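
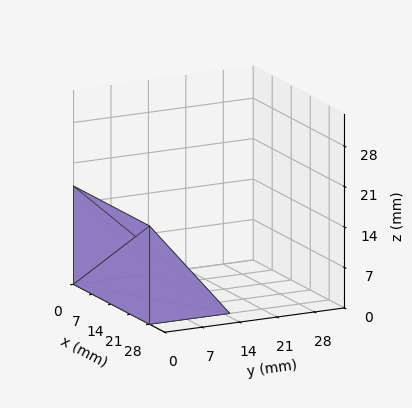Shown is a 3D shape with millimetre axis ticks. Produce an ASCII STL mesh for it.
Reading the render: the shape is a wedge (ramp): 28 × 15 mm base, rising to 17 mm along the y=0 edge and sloping linearly to z=0 at y=15 (dimensions read to the nearest mm from the axis ticks). For the STL, each face is triangulated and given an outward normal.

solid part
  facet normal 0.0000 0.0000 -1.0000
    outer loop
      vertex 28.0 15.0 0.0
      vertex 28.0 0.0 0.0
      vertex 0.0 0.0 0.0
    endloop
  endfacet
  facet normal 0.0000 0.0000 -1.0000
    outer loop
      vertex 0.0 15.0 0.0
      vertex 28.0 15.0 0.0
      vertex 0.0 0.0 0.0
    endloop
  endfacet
  facet normal 0.0000 -1.0000 0.0000
    outer loop
      vertex 0.0 0.0 0.0
      vertex 28.0 0.0 0.0
      vertex 28.0 0.0 17.0
    endloop
  endfacet
  facet normal 0.0000 -1.0000 0.0000
    outer loop
      vertex 0.0 0.0 0.0
      vertex 28.0 0.0 17.0
      vertex 0.0 0.0 17.0
    endloop
  endfacet
  facet normal 0.0000 0.7498 0.6616
    outer loop
      vertex 0.0 0.0 17.0
      vertex 28.0 0.0 17.0
      vertex 28.0 15.0 0.0
    endloop
  endfacet
  facet normal 0.0000 0.7498 0.6616
    outer loop
      vertex 0.0 0.0 17.0
      vertex 28.0 15.0 0.0
      vertex 0.0 15.0 0.0
    endloop
  endfacet
  facet normal -1.0000 0.0000 0.0000
    outer loop
      vertex 0.0 0.0 17.0
      vertex 0.0 15.0 0.0
      vertex 0.0 0.0 0.0
    endloop
  endfacet
  facet normal 1.0000 0.0000 0.0000
    outer loop
      vertex 28.0 0.0 0.0
      vertex 28.0 15.0 0.0
      vertex 28.0 0.0 17.0
    endloop
  endfacet
endsolid part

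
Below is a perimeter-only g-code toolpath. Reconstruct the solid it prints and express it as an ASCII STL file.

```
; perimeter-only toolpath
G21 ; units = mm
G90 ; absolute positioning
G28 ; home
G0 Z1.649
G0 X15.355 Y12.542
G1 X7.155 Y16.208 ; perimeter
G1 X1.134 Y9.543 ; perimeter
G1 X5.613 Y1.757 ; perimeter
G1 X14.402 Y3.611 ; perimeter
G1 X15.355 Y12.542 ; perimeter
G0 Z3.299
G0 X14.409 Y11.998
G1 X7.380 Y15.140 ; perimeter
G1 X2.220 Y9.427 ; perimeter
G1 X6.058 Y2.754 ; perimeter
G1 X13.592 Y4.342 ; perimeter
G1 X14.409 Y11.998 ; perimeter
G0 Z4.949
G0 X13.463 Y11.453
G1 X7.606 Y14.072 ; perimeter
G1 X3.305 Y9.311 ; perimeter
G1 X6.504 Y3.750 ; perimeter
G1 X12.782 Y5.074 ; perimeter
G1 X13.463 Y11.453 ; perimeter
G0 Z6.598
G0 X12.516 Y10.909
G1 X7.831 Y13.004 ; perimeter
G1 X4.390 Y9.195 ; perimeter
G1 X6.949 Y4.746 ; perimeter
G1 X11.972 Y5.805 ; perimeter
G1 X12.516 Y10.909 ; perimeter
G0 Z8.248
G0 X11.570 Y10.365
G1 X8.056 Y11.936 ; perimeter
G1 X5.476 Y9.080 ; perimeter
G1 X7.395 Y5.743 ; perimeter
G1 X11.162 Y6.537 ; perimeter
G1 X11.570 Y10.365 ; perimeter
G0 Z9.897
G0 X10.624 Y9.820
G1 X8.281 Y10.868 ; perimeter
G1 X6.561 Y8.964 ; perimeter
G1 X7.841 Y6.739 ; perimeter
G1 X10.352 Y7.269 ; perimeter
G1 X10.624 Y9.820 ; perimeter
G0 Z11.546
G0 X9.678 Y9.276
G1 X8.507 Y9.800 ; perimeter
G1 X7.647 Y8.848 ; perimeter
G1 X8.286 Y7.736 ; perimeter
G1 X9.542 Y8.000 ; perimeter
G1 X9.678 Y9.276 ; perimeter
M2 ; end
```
solid part
  facet normal 0.0000 0.0000 -1.0000
    outer loop
      vertex 0.049 9.659 0.000
      vertex 6.930 17.276 0.000
      vertex 16.301 13.086 0.000
    endloop
  endfacet
  facet normal 0.0000 0.0000 -1.0000
    outer loop
      vertex 5.167 0.761 0.000
      vertex 0.049 9.659 0.000
      vertex 16.301 13.086 0.000
    endloop
  endfacet
  facet normal 0.0000 0.0000 -1.0000
    outer loop
      vertex 15.212 2.879 0.000
      vertex 5.167 0.761 0.000
      vertex 16.301 13.086 0.000
    endloop
  endfacet
  facet normal 0.3599 0.8048 0.4720
    outer loop
      vertex 16.301 13.086 0.000
      vertex 6.930 17.276 0.000
      vertex 8.732 8.732 13.196
    endloop
  endfacet
  facet normal -0.6542 0.5910 0.4720
    outer loop
      vertex 6.930 17.276 0.000
      vertex 0.049 9.659 0.000
      vertex 8.732 8.732 13.196
    endloop
  endfacet
  facet normal -0.7642 -0.4396 0.4720
    outer loop
      vertex 0.049 9.659 0.000
      vertex 5.167 0.761 0.000
      vertex 8.732 8.732 13.196
    endloop
  endfacet
  facet normal 0.1819 -0.8627 0.4719
    outer loop
      vertex 5.167 0.761 0.000
      vertex 15.212 2.879 0.000
      vertex 8.732 8.732 13.196
    endloop
  endfacet
  facet normal 0.8766 -0.0935 0.4720
    outer loop
      vertex 15.212 2.879 0.000
      vertex 16.301 13.086 0.000
      vertex 8.732 8.732 13.196
    endloop
  endfacet
endsolid part

The G0 Z moves step by Δz≈1.649 mm. The G1 loops shrink linearly with z, so the solid tapers from its base footprint up to z≈13.2. Closing with a flat bottom cap and the tapered top and triangulating gives 8 facets — a regular 5-sided pyramid, base circumscribed radius ≈ 8.73 mm, apex at z ≈ 13.2 mm.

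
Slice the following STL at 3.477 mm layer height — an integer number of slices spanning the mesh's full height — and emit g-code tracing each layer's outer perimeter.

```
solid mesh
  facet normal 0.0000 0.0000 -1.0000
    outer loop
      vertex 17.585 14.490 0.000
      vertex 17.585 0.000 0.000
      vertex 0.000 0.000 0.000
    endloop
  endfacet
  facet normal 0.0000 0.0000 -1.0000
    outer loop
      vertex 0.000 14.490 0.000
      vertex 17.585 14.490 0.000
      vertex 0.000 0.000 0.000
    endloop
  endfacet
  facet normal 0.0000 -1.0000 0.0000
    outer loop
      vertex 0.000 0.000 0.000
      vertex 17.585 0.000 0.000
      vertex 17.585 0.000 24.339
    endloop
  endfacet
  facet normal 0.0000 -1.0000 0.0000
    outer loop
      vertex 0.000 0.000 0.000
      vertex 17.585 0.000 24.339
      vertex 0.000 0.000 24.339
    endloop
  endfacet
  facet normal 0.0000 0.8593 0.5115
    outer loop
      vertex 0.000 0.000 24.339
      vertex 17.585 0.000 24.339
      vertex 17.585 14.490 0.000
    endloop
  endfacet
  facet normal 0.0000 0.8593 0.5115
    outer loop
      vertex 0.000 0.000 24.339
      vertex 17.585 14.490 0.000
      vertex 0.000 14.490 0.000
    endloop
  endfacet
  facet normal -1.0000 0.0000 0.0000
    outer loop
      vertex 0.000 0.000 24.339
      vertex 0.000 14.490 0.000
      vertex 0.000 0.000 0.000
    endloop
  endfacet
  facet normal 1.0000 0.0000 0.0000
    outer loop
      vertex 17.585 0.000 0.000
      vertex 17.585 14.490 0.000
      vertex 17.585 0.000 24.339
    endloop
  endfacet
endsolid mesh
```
; perimeter-only toolpath
G21 ; units = mm
G90 ; absolute positioning
G28 ; home
; layer 1
G0 Z3.477
G0 X0.000 Y0.000
G1 X17.585 Y0.000
G1 X17.585 Y12.420
G1 X0.000 Y12.420
G1 X0.000 Y0.000
; layer 2
G0 Z6.954
G0 X0.000 Y0.000
G1 X17.585 Y0.000
G1 X17.585 Y10.350
G1 X0.000 Y10.350
G1 X0.000 Y0.000
; layer 3
G0 Z10.431
G0 X0.000 Y0.000
G1 X17.585 Y0.000
G1 X17.585 Y8.280
G1 X0.000 Y8.280
G1 X0.000 Y0.000
; layer 4
G0 Z13.908
G0 X0.000 Y0.000
G1 X17.585 Y0.000
G1 X17.585 Y6.210
G1 X0.000 Y6.210
G1 X0.000 Y0.000
; layer 5
G0 Z17.385
G0 X0.000 Y0.000
G1 X17.585 Y0.000
G1 X17.585 Y4.140
G1 X0.000 Y4.140
G1 X0.000 Y0.000
; layer 6
G0 Z20.862
G0 X0.000 Y0.000
G1 X17.585 Y0.000
G1 X17.585 Y2.070
G1 X0.000 Y2.070
G1 X0.000 Y0.000
M2 ; end

The solid is a wedge (ramp): 17.6 × 14.5 mm base, rising to 24.3 mm along the y=0 edge and sloping linearly to z=0 at y=14.5. Slicing at Δz = 3.477 mm — 7 equal slices spanning the solid's height, so layer i sits at z = i·h/7 — gives 6 non-empty perimeters. Each is a 4-segment closed polygon; G0 lifts to the layer z and rapids to the start vertex, then G1 traces the edges. The cross-section shrinks linearly with z (the slice at the apex is degenerate and omitted).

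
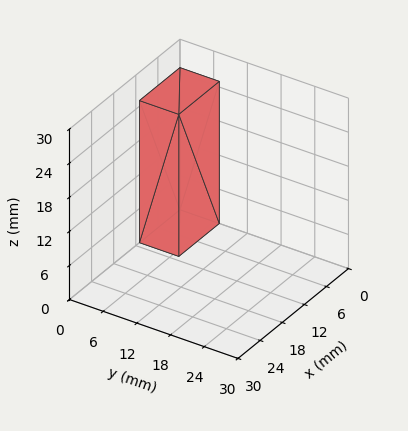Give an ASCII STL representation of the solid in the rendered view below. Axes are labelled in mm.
Reading the render: the shape is a rectangular box, roughly 11 × 7 mm footprint and 25 mm tall (dimensions read to the nearest mm from the axis ticks). For the STL, each face is triangulated and given an outward normal.

solid part
  facet normal 0.0000 0.0000 -1.0000
    outer loop
      vertex 11.000 7.000 0.000
      vertex 11.000 0.000 0.000
      vertex 0.000 0.000 0.000
    endloop
  endfacet
  facet normal 0.0000 0.0000 -1.0000
    outer loop
      vertex 0.000 7.000 0.000
      vertex 11.000 7.000 0.000
      vertex 0.000 0.000 0.000
    endloop
  endfacet
  facet normal 0.0000 0.0000 1.0000
    outer loop
      vertex 0.000 0.000 25.000
      vertex 11.000 0.000 25.000
      vertex 11.000 7.000 25.000
    endloop
  endfacet
  facet normal 0.0000 0.0000 1.0000
    outer loop
      vertex 0.000 0.000 25.000
      vertex 11.000 7.000 25.000
      vertex 0.000 7.000 25.000
    endloop
  endfacet
  facet normal 0.0000 -1.0000 0.0000
    outer loop
      vertex 0.000 0.000 0.000
      vertex 11.000 0.000 0.000
      vertex 11.000 0.000 25.000
    endloop
  endfacet
  facet normal 0.0000 -1.0000 0.0000
    outer loop
      vertex 0.000 0.000 0.000
      vertex 11.000 0.000 25.000
      vertex 0.000 0.000 25.000
    endloop
  endfacet
  facet normal 0.0000 1.0000 0.0000
    outer loop
      vertex 11.000 7.000 25.000
      vertex 11.000 7.000 0.000
      vertex 0.000 7.000 0.000
    endloop
  endfacet
  facet normal 0.0000 1.0000 0.0000
    outer loop
      vertex 0.000 7.000 25.000
      vertex 11.000 7.000 25.000
      vertex 0.000 7.000 0.000
    endloop
  endfacet
  facet normal -1.0000 0.0000 0.0000
    outer loop
      vertex 0.000 7.000 25.000
      vertex 0.000 7.000 0.000
      vertex 0.000 0.000 0.000
    endloop
  endfacet
  facet normal -1.0000 0.0000 0.0000
    outer loop
      vertex 0.000 0.000 25.000
      vertex 0.000 7.000 25.000
      vertex 0.000 0.000 0.000
    endloop
  endfacet
  facet normal 1.0000 0.0000 0.0000
    outer loop
      vertex 11.000 0.000 0.000
      vertex 11.000 7.000 0.000
      vertex 11.000 7.000 25.000
    endloop
  endfacet
  facet normal 1.0000 0.0000 0.0000
    outer loop
      vertex 11.000 0.000 0.000
      vertex 11.000 7.000 25.000
      vertex 11.000 0.000 25.000
    endloop
  endfacet
endsolid part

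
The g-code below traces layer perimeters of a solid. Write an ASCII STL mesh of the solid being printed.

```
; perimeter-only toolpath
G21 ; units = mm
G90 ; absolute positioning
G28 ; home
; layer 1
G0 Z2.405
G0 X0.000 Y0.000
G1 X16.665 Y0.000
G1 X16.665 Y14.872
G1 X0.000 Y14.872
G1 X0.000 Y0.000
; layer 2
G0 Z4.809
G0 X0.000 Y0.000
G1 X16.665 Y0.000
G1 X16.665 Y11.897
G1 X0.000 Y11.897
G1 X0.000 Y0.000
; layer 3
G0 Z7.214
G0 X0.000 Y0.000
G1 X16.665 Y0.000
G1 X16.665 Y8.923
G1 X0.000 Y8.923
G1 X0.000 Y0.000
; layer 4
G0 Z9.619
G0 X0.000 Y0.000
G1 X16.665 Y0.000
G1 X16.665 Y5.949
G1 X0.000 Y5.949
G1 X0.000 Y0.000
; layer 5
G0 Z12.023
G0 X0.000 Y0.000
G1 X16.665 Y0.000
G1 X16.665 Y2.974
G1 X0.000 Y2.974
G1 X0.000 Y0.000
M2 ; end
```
solid part
  facet normal 0.0000 0.0000 -1.0000
    outer loop
      vertex 16.665 17.846 0.000
      vertex 16.665 0.000 0.000
      vertex 0.000 0.000 0.000
    endloop
  endfacet
  facet normal 0.0000 0.0000 -1.0000
    outer loop
      vertex 0.000 17.846 0.000
      vertex 16.665 17.846 0.000
      vertex 0.000 0.000 0.000
    endloop
  endfacet
  facet normal 0.0000 -1.0000 0.0000
    outer loop
      vertex 0.000 0.000 0.000
      vertex 16.665 0.000 0.000
      vertex 16.665 0.000 14.428
    endloop
  endfacet
  facet normal 0.0000 -1.0000 0.0000
    outer loop
      vertex 0.000 0.000 0.000
      vertex 16.665 0.000 14.428
      vertex 0.000 0.000 14.428
    endloop
  endfacet
  facet normal 0.0000 0.6287 0.7776
    outer loop
      vertex 0.000 0.000 14.428
      vertex 16.665 0.000 14.428
      vertex 16.665 17.846 0.000
    endloop
  endfacet
  facet normal 0.0000 0.6287 0.7776
    outer loop
      vertex 0.000 0.000 14.428
      vertex 16.665 17.846 0.000
      vertex 0.000 17.846 0.000
    endloop
  endfacet
  facet normal -1.0000 0.0000 0.0000
    outer loop
      vertex 0.000 0.000 14.428
      vertex 0.000 17.846 0.000
      vertex 0.000 0.000 0.000
    endloop
  endfacet
  facet normal 1.0000 0.0000 0.0000
    outer loop
      vertex 16.665 0.000 0.000
      vertex 16.665 17.846 0.000
      vertex 16.665 0.000 14.428
    endloop
  endfacet
endsolid part

The G0 Z moves step by Δz≈2.405 mm. The G1 loops shrink linearly with z, so the solid tapers from its base footprint up to z≈14.4. Closing with a flat bottom cap and the tapered top and triangulating gives 8 facets — a wedge (ramp): 16.7 × 17.8 mm base, rising to 14.4 mm along the y=0 edge and sloping linearly to z=0 at y=17.8.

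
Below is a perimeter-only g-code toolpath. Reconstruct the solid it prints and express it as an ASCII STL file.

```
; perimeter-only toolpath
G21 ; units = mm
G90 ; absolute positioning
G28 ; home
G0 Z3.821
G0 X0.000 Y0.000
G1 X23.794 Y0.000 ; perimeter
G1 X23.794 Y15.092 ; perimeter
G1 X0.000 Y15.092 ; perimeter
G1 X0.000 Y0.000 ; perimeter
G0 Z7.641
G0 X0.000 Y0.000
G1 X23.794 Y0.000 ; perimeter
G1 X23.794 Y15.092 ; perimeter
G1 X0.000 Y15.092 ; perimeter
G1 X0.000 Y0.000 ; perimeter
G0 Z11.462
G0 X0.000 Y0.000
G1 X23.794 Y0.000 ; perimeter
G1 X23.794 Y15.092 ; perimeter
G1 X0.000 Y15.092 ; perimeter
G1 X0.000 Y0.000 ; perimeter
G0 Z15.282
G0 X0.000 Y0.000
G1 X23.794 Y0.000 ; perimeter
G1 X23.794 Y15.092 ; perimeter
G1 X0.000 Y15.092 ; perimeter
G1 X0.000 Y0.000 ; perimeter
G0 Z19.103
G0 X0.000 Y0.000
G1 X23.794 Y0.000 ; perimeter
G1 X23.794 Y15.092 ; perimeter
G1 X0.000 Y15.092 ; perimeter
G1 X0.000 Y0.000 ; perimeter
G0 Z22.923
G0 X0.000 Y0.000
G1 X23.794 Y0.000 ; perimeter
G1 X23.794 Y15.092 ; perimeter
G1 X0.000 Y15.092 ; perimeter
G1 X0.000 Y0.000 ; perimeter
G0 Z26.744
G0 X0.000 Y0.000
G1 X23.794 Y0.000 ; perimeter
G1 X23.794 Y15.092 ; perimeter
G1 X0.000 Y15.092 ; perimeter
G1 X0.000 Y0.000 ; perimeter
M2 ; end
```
solid part
  facet normal 0.0000 0.0000 -1.0000
    outer loop
      vertex 23.794 15.092 0.000
      vertex 23.794 0.000 0.000
      vertex 0.000 0.000 0.000
    endloop
  endfacet
  facet normal 0.0000 0.0000 -1.0000
    outer loop
      vertex 0.000 15.092 0.000
      vertex 23.794 15.092 0.000
      vertex 0.000 0.000 0.000
    endloop
  endfacet
  facet normal 0.0000 0.0000 1.0000
    outer loop
      vertex 0.000 0.000 26.744
      vertex 23.794 0.000 26.744
      vertex 23.794 15.092 26.744
    endloop
  endfacet
  facet normal 0.0000 0.0000 1.0000
    outer loop
      vertex 0.000 0.000 26.744
      vertex 23.794 15.092 26.744
      vertex 0.000 15.092 26.744
    endloop
  endfacet
  facet normal 0.0000 -1.0000 0.0000
    outer loop
      vertex 0.000 0.000 0.000
      vertex 23.794 0.000 0.000
      vertex 23.794 0.000 26.744
    endloop
  endfacet
  facet normal 0.0000 -1.0000 0.0000
    outer loop
      vertex 0.000 0.000 0.000
      vertex 23.794 0.000 26.744
      vertex 0.000 0.000 26.744
    endloop
  endfacet
  facet normal 0.0000 1.0000 0.0000
    outer loop
      vertex 23.794 15.092 26.744
      vertex 23.794 15.092 0.000
      vertex 0.000 15.092 0.000
    endloop
  endfacet
  facet normal 0.0000 1.0000 0.0000
    outer loop
      vertex 0.000 15.092 26.744
      vertex 23.794 15.092 26.744
      vertex 0.000 15.092 0.000
    endloop
  endfacet
  facet normal -1.0000 0.0000 0.0000
    outer loop
      vertex 0.000 15.092 26.744
      vertex 0.000 15.092 0.000
      vertex 0.000 0.000 0.000
    endloop
  endfacet
  facet normal -1.0000 0.0000 0.0000
    outer loop
      vertex 0.000 0.000 26.744
      vertex 0.000 15.092 26.744
      vertex 0.000 0.000 0.000
    endloop
  endfacet
  facet normal 1.0000 0.0000 0.0000
    outer loop
      vertex 23.794 0.000 0.000
      vertex 23.794 15.092 0.000
      vertex 23.794 15.092 26.744
    endloop
  endfacet
  facet normal 1.0000 0.0000 0.0000
    outer loop
      vertex 23.794 0.000 0.000
      vertex 23.794 15.092 26.744
      vertex 23.794 0.000 26.744
    endloop
  endfacet
endsolid part

The G0 Z moves step by Δz≈3.821 mm. Every layer's G1 loop is the same polygon, so the solid is a straight extrusion of it from z=0 to z≈26.7. Closing with flat bottom and top caps and triangulating gives 12 facets — a rectangular box, roughly 23.8 × 15.1 mm footprint and 26.7 mm tall.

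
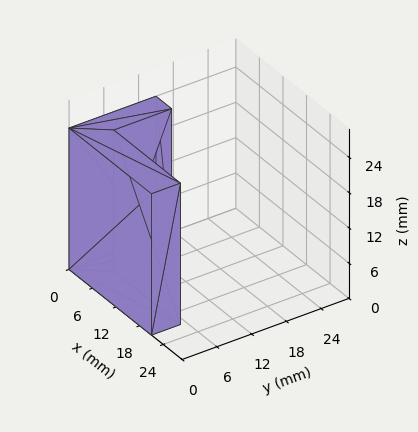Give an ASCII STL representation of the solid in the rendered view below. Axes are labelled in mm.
Reading the render: the shape is an L-shaped prism: outer 21 × 15 mm, arm thicknesses ≈ 5 mm (horizontal) and 4 mm (vertical), extruded 24 mm in z (dimensions read to the nearest mm from the axis ticks). For the STL, each face is triangulated and given an outward normal.

solid part
  facet normal 0.0000 0.0000 -1.0000
    outer loop
      vertex 21.00 5.00 0.00
      vertex 21.00 0.00 0.00
      vertex 0.00 0.00 0.00
    endloop
  endfacet
  facet normal 0.0000 0.0000 -1.0000
    outer loop
      vertex 4.00 5.00 0.00
      vertex 21.00 5.00 0.00
      vertex 0.00 0.00 0.00
    endloop
  endfacet
  facet normal 0.0000 0.0000 -1.0000
    outer loop
      vertex 4.00 15.00 0.00
      vertex 4.00 5.00 0.00
      vertex 0.00 0.00 0.00
    endloop
  endfacet
  facet normal 0.0000 0.0000 -1.0000
    outer loop
      vertex 0.00 15.00 0.00
      vertex 4.00 15.00 0.00
      vertex 0.00 0.00 0.00
    endloop
  endfacet
  facet normal 0.0000 0.0000 1.0000
    outer loop
      vertex 0.00 0.00 24.00
      vertex 21.00 0.00 24.00
      vertex 21.00 5.00 24.00
    endloop
  endfacet
  facet normal 0.0000 0.0000 1.0000
    outer loop
      vertex 0.00 0.00 24.00
      vertex 21.00 5.00 24.00
      vertex 4.00 5.00 24.00
    endloop
  endfacet
  facet normal 0.0000 0.0000 1.0000
    outer loop
      vertex 0.00 0.00 24.00
      vertex 4.00 5.00 24.00
      vertex 4.00 15.00 24.00
    endloop
  endfacet
  facet normal 0.0000 0.0000 1.0000
    outer loop
      vertex 0.00 0.00 24.00
      vertex 4.00 15.00 24.00
      vertex 0.00 15.00 24.00
    endloop
  endfacet
  facet normal 0.0000 -1.0000 0.0000
    outer loop
      vertex 0.00 0.00 0.00
      vertex 21.00 0.00 0.00
      vertex 21.00 0.00 24.00
    endloop
  endfacet
  facet normal 0.0000 -1.0000 0.0000
    outer loop
      vertex 0.00 0.00 0.00
      vertex 21.00 0.00 24.00
      vertex 0.00 0.00 24.00
    endloop
  endfacet
  facet normal 1.0000 0.0000 0.0000
    outer loop
      vertex 21.00 0.00 0.00
      vertex 21.00 5.00 0.00
      vertex 21.00 5.00 24.00
    endloop
  endfacet
  facet normal 1.0000 0.0000 0.0000
    outer loop
      vertex 21.00 0.00 0.00
      vertex 21.00 5.00 24.00
      vertex 21.00 0.00 24.00
    endloop
  endfacet
  facet normal 0.0000 1.0000 0.0000
    outer loop
      vertex 21.00 5.00 0.00
      vertex 4.00 5.00 0.00
      vertex 4.00 5.00 24.00
    endloop
  endfacet
  facet normal 0.0000 1.0000 0.0000
    outer loop
      vertex 21.00 5.00 0.00
      vertex 4.00 5.00 24.00
      vertex 21.00 5.00 24.00
    endloop
  endfacet
  facet normal 1.0000 0.0000 0.0000
    outer loop
      vertex 4.00 5.00 0.00
      vertex 4.00 15.00 0.00
      vertex 4.00 15.00 24.00
    endloop
  endfacet
  facet normal 1.0000 0.0000 0.0000
    outer loop
      vertex 4.00 5.00 0.00
      vertex 4.00 15.00 24.00
      vertex 4.00 5.00 24.00
    endloop
  endfacet
  facet normal 0.0000 1.0000 0.0000
    outer loop
      vertex 4.00 15.00 0.00
      vertex 0.00 15.00 0.00
      vertex 0.00 15.00 24.00
    endloop
  endfacet
  facet normal 0.0000 1.0000 0.0000
    outer loop
      vertex 4.00 15.00 0.00
      vertex 0.00 15.00 24.00
      vertex 4.00 15.00 24.00
    endloop
  endfacet
  facet normal -1.0000 0.0000 0.0000
    outer loop
      vertex 0.00 15.00 0.00
      vertex 0.00 0.00 0.00
      vertex 0.00 0.00 24.00
    endloop
  endfacet
  facet normal -1.0000 0.0000 0.0000
    outer loop
      vertex 0.00 15.00 0.00
      vertex 0.00 0.00 24.00
      vertex 0.00 15.00 24.00
    endloop
  endfacet
endsolid part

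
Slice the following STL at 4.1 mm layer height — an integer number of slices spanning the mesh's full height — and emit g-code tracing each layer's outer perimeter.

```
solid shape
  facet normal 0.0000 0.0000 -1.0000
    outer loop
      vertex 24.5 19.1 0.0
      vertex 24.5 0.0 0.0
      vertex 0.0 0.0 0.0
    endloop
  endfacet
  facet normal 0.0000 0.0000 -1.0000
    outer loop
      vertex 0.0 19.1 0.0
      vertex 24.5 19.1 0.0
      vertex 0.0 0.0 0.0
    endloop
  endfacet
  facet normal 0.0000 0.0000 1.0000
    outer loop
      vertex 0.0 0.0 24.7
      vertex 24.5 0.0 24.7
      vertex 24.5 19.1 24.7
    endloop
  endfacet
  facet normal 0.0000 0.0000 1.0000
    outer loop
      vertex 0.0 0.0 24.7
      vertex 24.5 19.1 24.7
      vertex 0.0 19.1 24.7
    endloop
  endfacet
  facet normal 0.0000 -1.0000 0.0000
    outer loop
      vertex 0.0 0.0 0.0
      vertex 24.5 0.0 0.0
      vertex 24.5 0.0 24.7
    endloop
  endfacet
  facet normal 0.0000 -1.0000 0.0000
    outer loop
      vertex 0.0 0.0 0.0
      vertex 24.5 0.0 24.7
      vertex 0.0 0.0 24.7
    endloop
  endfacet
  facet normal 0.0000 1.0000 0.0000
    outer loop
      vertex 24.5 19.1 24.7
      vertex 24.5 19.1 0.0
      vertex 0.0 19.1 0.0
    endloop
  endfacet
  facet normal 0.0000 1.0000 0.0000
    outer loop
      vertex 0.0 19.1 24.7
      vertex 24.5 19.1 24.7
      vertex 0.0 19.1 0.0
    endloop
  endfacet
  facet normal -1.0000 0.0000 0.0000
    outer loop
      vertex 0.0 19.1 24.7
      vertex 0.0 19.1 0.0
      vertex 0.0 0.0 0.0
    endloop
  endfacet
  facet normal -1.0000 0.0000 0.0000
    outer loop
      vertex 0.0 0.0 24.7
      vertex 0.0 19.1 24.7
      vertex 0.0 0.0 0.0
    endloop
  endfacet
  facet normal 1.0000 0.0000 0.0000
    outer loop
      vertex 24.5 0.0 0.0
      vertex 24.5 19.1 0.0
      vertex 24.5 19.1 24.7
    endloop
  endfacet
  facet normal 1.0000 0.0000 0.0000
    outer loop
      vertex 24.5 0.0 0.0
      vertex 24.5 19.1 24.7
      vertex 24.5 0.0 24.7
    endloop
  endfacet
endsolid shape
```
; perimeter-only toolpath
G21 ; units = mm
G90 ; absolute positioning
G28 ; home
; layer 1
G0 Z4.1
G0 X0.0 Y0.0
G1 X24.5 Y0.0
G1 X24.5 Y19.1
G1 X0.0 Y19.1
G1 X0.0 Y0.0
; layer 2
G0 Z8.2
G0 X0.0 Y0.0
G1 X24.5 Y0.0
G1 X24.5 Y19.1
G1 X0.0 Y19.1
G1 X0.0 Y0.0
; layer 3
G0 Z12.3
G0 X0.0 Y0.0
G1 X24.5 Y0.0
G1 X24.5 Y19.1
G1 X0.0 Y19.1
G1 X0.0 Y0.0
; layer 4
G0 Z16.5
G0 X0.0 Y0.0
G1 X24.5 Y0.0
G1 X24.5 Y19.1
G1 X0.0 Y19.1
G1 X0.0 Y0.0
; layer 5
G0 Z20.6
G0 X0.0 Y0.0
G1 X24.5 Y0.0
G1 X24.5 Y19.1
G1 X0.0 Y19.1
G1 X0.0 Y0.0
; layer 6
G0 Z24.7
G0 X0.0 Y0.0
G1 X24.5 Y0.0
G1 X24.5 Y19.1
G1 X0.0 Y19.1
G1 X0.0 Y0.0
M2 ; end

The solid is a rectangular box, roughly 24.5 × 19.1 mm footprint and 24.7 mm tall. Slicing at Δz = 4.1 mm — 6 equal slices spanning the solid's height, so layer i sits at z = i·h/6 — gives 6 non-empty perimeters. Each is a 4-segment closed polygon; G0 lifts to the layer z and rapids to the start vertex, then G1 traces the edges.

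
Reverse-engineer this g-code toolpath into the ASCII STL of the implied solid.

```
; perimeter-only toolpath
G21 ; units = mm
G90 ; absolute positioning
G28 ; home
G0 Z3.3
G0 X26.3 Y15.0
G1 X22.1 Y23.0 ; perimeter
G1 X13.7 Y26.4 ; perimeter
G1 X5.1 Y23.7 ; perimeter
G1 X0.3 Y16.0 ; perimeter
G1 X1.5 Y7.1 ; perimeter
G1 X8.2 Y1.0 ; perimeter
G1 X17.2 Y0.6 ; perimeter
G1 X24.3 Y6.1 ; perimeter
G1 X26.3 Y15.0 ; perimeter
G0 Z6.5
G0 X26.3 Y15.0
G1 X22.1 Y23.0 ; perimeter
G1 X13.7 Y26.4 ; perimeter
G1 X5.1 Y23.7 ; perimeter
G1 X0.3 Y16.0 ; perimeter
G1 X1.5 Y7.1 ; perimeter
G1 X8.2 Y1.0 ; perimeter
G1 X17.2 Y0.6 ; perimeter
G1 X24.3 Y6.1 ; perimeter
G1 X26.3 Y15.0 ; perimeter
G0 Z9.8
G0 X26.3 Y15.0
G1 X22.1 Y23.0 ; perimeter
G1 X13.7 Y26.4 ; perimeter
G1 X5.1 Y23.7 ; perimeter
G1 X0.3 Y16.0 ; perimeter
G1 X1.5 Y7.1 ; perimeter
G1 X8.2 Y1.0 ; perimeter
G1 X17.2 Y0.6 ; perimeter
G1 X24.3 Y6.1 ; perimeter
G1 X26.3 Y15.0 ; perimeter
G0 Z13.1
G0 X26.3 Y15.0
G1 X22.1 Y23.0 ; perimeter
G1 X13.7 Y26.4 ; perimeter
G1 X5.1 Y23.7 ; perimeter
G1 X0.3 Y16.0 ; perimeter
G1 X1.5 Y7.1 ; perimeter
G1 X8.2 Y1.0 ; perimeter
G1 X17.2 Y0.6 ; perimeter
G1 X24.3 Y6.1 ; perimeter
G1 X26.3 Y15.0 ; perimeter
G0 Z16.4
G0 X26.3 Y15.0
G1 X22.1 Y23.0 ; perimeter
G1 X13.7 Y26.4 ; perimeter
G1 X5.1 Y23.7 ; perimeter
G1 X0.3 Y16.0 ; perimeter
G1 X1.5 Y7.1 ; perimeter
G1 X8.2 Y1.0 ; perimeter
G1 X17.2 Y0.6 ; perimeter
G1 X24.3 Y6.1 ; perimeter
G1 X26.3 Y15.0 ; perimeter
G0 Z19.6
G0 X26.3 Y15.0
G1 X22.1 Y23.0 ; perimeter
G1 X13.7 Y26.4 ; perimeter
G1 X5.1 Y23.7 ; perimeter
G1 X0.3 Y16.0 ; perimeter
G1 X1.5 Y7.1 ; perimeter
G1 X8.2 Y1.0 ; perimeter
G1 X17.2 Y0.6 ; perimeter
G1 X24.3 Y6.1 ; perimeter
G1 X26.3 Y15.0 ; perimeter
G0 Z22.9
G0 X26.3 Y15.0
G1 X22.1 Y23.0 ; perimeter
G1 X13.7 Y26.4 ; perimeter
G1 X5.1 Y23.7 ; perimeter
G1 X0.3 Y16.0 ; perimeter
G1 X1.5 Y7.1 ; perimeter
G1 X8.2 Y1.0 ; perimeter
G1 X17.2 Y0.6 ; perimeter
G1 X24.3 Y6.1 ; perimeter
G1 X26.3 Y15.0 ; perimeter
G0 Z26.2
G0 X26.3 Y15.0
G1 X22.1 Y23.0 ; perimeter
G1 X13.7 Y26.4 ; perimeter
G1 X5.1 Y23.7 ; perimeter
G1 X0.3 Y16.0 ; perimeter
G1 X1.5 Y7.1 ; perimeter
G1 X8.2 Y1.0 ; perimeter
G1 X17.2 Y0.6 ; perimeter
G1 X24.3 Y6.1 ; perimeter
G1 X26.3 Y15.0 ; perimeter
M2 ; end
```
solid part
  facet normal 0.0000 0.0000 -1.0000
    outer loop
      vertex 13.7 26.4 0.0
      vertex 22.1 23.0 0.0
      vertex 26.3 15.0 0.0
    endloop
  endfacet
  facet normal 0.0000 0.0000 -1.0000
    outer loop
      vertex 5.1 23.7 0.0
      vertex 13.7 26.4 0.0
      vertex 26.3 15.0 0.0
    endloop
  endfacet
  facet normal 0.0000 0.0000 -1.0000
    outer loop
      vertex 0.3 16.0 0.0
      vertex 5.1 23.7 0.0
      vertex 26.3 15.0 0.0
    endloop
  endfacet
  facet normal 0.0000 0.0000 -1.0000
    outer loop
      vertex 1.5 7.1 0.0
      vertex 0.3 16.0 0.0
      vertex 26.3 15.0 0.0
    endloop
  endfacet
  facet normal 0.0000 0.0000 -1.0000
    outer loop
      vertex 8.2 1.0 0.0
      vertex 1.5 7.1 0.0
      vertex 26.3 15.0 0.0
    endloop
  endfacet
  facet normal 0.0000 0.0000 -1.0000
    outer loop
      vertex 17.2 0.6 0.0
      vertex 8.2 1.0 0.0
      vertex 26.3 15.0 0.0
    endloop
  endfacet
  facet normal 0.0000 0.0000 -1.0000
    outer loop
      vertex 24.3 6.1 0.0
      vertex 17.2 0.6 0.0
      vertex 26.3 15.0 0.0
    endloop
  endfacet
  facet normal 0.0000 0.0000 1.0000
    outer loop
      vertex 26.3 15.0 26.2
      vertex 22.1 23.0 26.2
      vertex 13.7 26.4 26.2
    endloop
  endfacet
  facet normal 0.0000 0.0000 1.0000
    outer loop
      vertex 26.3 15.0 26.2
      vertex 13.7 26.4 26.2
      vertex 5.1 23.7 26.2
    endloop
  endfacet
  facet normal 0.0000 0.0000 1.0000
    outer loop
      vertex 26.3 15.0 26.2
      vertex 5.1 23.7 26.2
      vertex 0.3 16.0 26.2
    endloop
  endfacet
  facet normal 0.0000 0.0000 1.0000
    outer loop
      vertex 26.3 15.0 26.2
      vertex 0.3 16.0 26.2
      vertex 1.5 7.1 26.2
    endloop
  endfacet
  facet normal 0.0000 0.0000 1.0000
    outer loop
      vertex 26.3 15.0 26.2
      vertex 1.5 7.1 26.2
      vertex 8.2 1.0 26.2
    endloop
  endfacet
  facet normal 0.0000 0.0000 1.0000
    outer loop
      vertex 26.3 15.0 26.2
      vertex 8.2 1.0 26.2
      vertex 17.2 0.6 26.2
    endloop
  endfacet
  facet normal 0.0000 0.0000 1.0000
    outer loop
      vertex 26.3 15.0 26.2
      vertex 17.2 0.6 26.2
      vertex 24.3 6.1 26.2
    endloop
  endfacet
  facet normal 0.8854 0.4648 0.0000
    outer loop
      vertex 26.3 15.0 0.0
      vertex 22.1 23.0 0.0
      vertex 22.1 23.0 26.2
    endloop
  endfacet
  facet normal 0.8854 0.4648 0.0000
    outer loop
      vertex 26.3 15.0 0.0
      vertex 22.1 23.0 26.2
      vertex 26.3 15.0 26.2
    endloop
  endfacet
  facet normal 0.3752 0.9269 0.0000
    outer loop
      vertex 22.1 23.0 0.0
      vertex 13.7 26.4 0.0
      vertex 13.7 26.4 26.2
    endloop
  endfacet
  facet normal 0.3752 0.9269 0.0000
    outer loop
      vertex 22.1 23.0 0.0
      vertex 13.7 26.4 26.2
      vertex 22.1 23.0 26.2
    endloop
  endfacet
  facet normal -0.2995 0.9541 0.0000
    outer loop
      vertex 13.7 26.4 0.0
      vertex 5.1 23.7 0.0
      vertex 5.1 23.7 26.2
    endloop
  endfacet
  facet normal -0.2995 0.9541 0.0000
    outer loop
      vertex 13.7 26.4 0.0
      vertex 5.1 23.7 26.2
      vertex 13.7 26.4 26.2
    endloop
  endfacet
  facet normal -0.8486 0.5290 0.0000
    outer loop
      vertex 5.1 23.7 0.0
      vertex 0.3 16.0 0.0
      vertex 0.3 16.0 26.2
    endloop
  endfacet
  facet normal -0.8486 0.5290 0.0000
    outer loop
      vertex 5.1 23.7 0.0
      vertex 0.3 16.0 26.2
      vertex 5.1 23.7 26.2
    endloop
  endfacet
  facet normal -0.9910 -0.1336 0.0000
    outer loop
      vertex 0.3 16.0 0.0
      vertex 1.5 7.1 0.0
      vertex 1.5 7.1 26.2
    endloop
  endfacet
  facet normal -0.9910 -0.1336 0.0000
    outer loop
      vertex 0.3 16.0 0.0
      vertex 1.5 7.1 26.2
      vertex 0.3 16.0 26.2
    endloop
  endfacet
  facet normal -0.6732 -0.7394 0.0000
    outer loop
      vertex 1.5 7.1 0.0
      vertex 8.2 1.0 0.0
      vertex 8.2 1.0 26.2
    endloop
  endfacet
  facet normal -0.6732 -0.7394 0.0000
    outer loop
      vertex 1.5 7.1 0.0
      vertex 8.2 1.0 26.2
      vertex 1.5 7.1 26.2
    endloop
  endfacet
  facet normal -0.0444 -0.9990 0.0000
    outer loop
      vertex 8.2 1.0 0.0
      vertex 17.2 0.6 0.0
      vertex 17.2 0.6 26.2
    endloop
  endfacet
  facet normal -0.0444 -0.9990 0.0000
    outer loop
      vertex 8.2 1.0 0.0
      vertex 17.2 0.6 26.2
      vertex 8.2 1.0 26.2
    endloop
  endfacet
  facet normal 0.6124 -0.7905 0.0000
    outer loop
      vertex 17.2 0.6 0.0
      vertex 24.3 6.1 0.0
      vertex 24.3 6.1 26.2
    endloop
  endfacet
  facet normal 0.6124 -0.7905 0.0000
    outer loop
      vertex 17.2 0.6 0.0
      vertex 24.3 6.1 26.2
      vertex 17.2 0.6 26.2
    endloop
  endfacet
  facet normal 0.9757 -0.2193 0.0000
    outer loop
      vertex 24.3 6.1 0.0
      vertex 26.3 15.0 0.0
      vertex 26.3 15.0 26.2
    endloop
  endfacet
  facet normal 0.9757 -0.2193 0.0000
    outer loop
      vertex 24.3 6.1 0.0
      vertex 26.3 15.0 26.2
      vertex 24.3 6.1 26.2
    endloop
  endfacet
endsolid part

The G0 Z moves step by Δz≈3.3 mm. Every layer's G1 loop is the same polygon, so the solid is a straight extrusion of it from z=0 to z≈26.2. Closing with flat bottom and top caps and triangulating gives 32 facets — a regular 9-sided prism (a cylinder approximated with 9 flat sides), circumscribed radius ≈ 13.2 mm, height ≈ 26.2 mm.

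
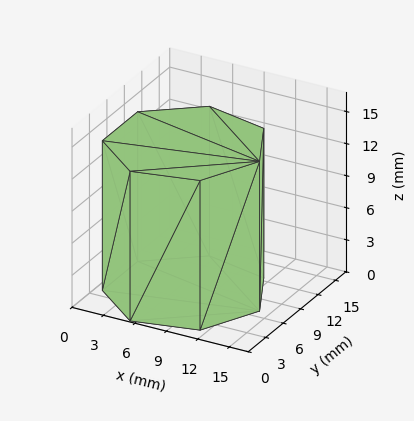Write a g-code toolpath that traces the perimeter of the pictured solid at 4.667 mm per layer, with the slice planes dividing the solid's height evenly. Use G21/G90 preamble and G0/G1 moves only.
Reading the render: the shape is a regular 7-sided prism (a cylinder approximated with 7 flat sides), circumscribed radius ≈ 7 mm, height ≈ 14 mm (dimensions read to the nearest mm from the axis ticks). For the g-code, the solid's height is divided into equal slices at the stated Δz and each level perimeter traced with G1 moves after a G0 lift.

; perimeter-only toolpath
G21 ; units = mm
G90 ; absolute positioning
G28 ; home
; layer 1
G0 Z4.667
G0 X14.000 Y7.000
G1 X11.364 Y12.473
G1 X5.442 Y13.824
G1 X0.693 Y10.037
G1 X0.693 Y3.963
G1 X5.442 Y0.176
G1 X11.364 Y1.527
G1 X14.000 Y7.000
; layer 2
G0 Z9.333
G0 X14.000 Y7.000
G1 X11.364 Y12.473
G1 X5.442 Y13.824
G1 X0.693 Y10.037
G1 X0.693 Y3.963
G1 X5.442 Y0.176
G1 X11.364 Y1.527
G1 X14.000 Y7.000
; layer 3
G0 Z14.000
G0 X14.000 Y7.000
G1 X11.364 Y12.473
G1 X5.442 Y13.824
G1 X0.693 Y10.037
G1 X0.693 Y3.963
G1 X5.442 Y0.176
G1 X11.364 Y1.527
G1 X14.000 Y7.000
M2 ; end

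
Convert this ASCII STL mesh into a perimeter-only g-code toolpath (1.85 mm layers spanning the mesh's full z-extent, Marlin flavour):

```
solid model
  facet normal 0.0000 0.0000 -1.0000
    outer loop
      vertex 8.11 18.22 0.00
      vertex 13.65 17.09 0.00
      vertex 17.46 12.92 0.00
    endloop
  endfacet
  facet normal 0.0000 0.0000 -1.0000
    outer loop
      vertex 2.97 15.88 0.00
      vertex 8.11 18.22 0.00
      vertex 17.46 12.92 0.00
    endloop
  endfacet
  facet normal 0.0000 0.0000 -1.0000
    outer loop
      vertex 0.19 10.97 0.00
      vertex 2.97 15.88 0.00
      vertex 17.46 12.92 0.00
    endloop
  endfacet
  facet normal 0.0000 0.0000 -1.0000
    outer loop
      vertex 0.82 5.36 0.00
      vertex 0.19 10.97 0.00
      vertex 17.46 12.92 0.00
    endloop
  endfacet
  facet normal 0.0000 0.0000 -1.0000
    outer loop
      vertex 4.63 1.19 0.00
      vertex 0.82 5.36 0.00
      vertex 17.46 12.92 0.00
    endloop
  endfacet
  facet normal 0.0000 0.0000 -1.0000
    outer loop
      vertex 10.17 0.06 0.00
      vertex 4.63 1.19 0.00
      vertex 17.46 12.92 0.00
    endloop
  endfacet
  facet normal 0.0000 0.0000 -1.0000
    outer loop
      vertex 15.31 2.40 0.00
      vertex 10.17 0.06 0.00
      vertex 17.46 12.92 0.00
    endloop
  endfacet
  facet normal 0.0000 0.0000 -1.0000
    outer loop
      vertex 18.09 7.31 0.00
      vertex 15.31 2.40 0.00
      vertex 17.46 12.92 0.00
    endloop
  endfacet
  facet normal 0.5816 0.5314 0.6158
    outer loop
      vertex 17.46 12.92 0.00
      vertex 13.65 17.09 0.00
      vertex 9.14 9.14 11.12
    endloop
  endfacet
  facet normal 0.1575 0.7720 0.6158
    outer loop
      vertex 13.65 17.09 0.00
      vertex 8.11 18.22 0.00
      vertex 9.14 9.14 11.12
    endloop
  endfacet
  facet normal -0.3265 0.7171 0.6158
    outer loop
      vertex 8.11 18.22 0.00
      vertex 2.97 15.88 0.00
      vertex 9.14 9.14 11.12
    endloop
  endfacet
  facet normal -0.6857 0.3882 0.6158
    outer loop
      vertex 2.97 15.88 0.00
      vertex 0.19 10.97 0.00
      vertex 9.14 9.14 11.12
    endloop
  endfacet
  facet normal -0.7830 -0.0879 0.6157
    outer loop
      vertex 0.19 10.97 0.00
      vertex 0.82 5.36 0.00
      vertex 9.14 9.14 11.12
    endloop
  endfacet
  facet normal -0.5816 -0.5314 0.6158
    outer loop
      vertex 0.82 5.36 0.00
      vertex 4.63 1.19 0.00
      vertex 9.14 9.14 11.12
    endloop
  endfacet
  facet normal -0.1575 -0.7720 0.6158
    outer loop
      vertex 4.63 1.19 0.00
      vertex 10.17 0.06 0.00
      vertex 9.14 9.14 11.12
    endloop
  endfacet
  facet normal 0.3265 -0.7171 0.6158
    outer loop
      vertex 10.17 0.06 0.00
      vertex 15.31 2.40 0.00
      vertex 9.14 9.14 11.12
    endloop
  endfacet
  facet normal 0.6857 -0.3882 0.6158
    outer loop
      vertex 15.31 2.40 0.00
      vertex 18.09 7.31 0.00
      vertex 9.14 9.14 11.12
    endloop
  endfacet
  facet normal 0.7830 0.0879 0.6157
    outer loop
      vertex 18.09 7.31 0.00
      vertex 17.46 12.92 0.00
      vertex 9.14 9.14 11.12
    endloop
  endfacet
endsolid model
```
; perimeter-only toolpath
G21 ; units = mm
G90 ; absolute positioning
G28 ; home
; layer 1
G0 Z1.85
G0 X16.07 Y12.29
G1 X12.90 Y15.76
G1 X8.28 Y16.71
G1 X4.00 Y14.76
G1 X1.68 Y10.66
G1 X2.21 Y5.99
G1 X5.38 Y2.52
G1 X10.00 Y1.57
G1 X14.28 Y3.52
G1 X16.60 Y7.62
G1 X16.07 Y12.29
; layer 2
G0 Z3.71
G0 X14.69 Y11.66
G1 X12.15 Y14.44
G1 X8.45 Y15.19
G1 X5.03 Y13.63
G1 X3.17 Y10.36
G1 X3.59 Y6.62
G1 X6.13 Y3.84
G1 X9.83 Y3.09
G1 X13.25 Y4.65
G1 X15.11 Y7.92
G1 X14.69 Y11.66
; layer 3
G0 Z5.56
G0 X13.30 Y11.03
G1 X11.39 Y13.12
G1 X8.62 Y13.68
G1 X6.06 Y12.51
G1 X4.67 Y10.05
G1 X4.98 Y7.25
G1 X6.88 Y5.17
G1 X9.66 Y4.60
G1 X12.23 Y5.77
G1 X13.62 Y8.22
G1 X13.30 Y11.03
; layer 4
G0 Z7.41
G0 X11.91 Y10.40
G1 X10.64 Y11.79
G1 X8.80 Y12.17
G1 X7.08 Y11.39
G1 X6.16 Y9.75
G1 X6.37 Y7.88
G1 X7.64 Y6.49
G1 X9.48 Y6.11
G1 X11.20 Y6.89
G1 X12.12 Y8.53
G1 X11.91 Y10.40
; layer 5
G0 Z9.27
G0 X10.53 Y9.77
G1 X9.89 Y10.46
G1 X8.97 Y10.65
G1 X8.11 Y10.26
G1 X7.65 Y9.45
G1 X7.75 Y8.51
G1 X8.39 Y7.81
G1 X9.31 Y7.63
G1 X10.17 Y8.02
G1 X10.63 Y8.84
G1 X10.53 Y9.77
M2 ; end

The solid is a regular 10-sided pyramid, base circumscribed radius ≈ 9.14 mm, apex at z ≈ 11.1 mm. Slicing at Δz = 1.85 mm — 6 equal slices spanning the solid's height, so layer i sits at z = i·h/6 — gives 5 non-empty perimeters. Each is a 10-segment closed polygon; G0 lifts to the layer z and rapids to the start vertex, then G1 traces the edges. The cross-section shrinks linearly with z (the slice at the apex is degenerate and omitted).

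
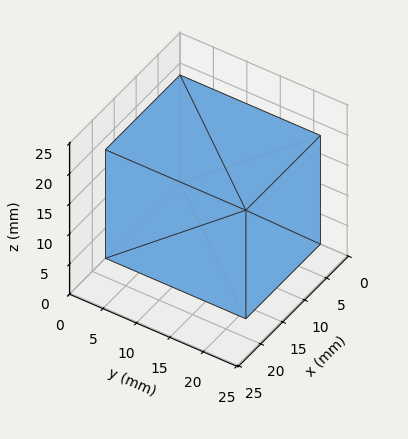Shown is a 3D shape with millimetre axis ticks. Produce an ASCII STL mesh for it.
Reading the render: the shape is a rectangular box, roughly 17 × 21 mm footprint and 18 mm tall (dimensions read to the nearest mm from the axis ticks). For the STL, each face is triangulated and given an outward normal.

solid part
  facet normal 0.0000 0.0000 -1.0000
    outer loop
      vertex 17.00 21.00 0.00
      vertex 17.00 0.00 0.00
      vertex 0.00 0.00 0.00
    endloop
  endfacet
  facet normal 0.0000 0.0000 -1.0000
    outer loop
      vertex 0.00 21.00 0.00
      vertex 17.00 21.00 0.00
      vertex 0.00 0.00 0.00
    endloop
  endfacet
  facet normal 0.0000 0.0000 1.0000
    outer loop
      vertex 0.00 0.00 18.00
      vertex 17.00 0.00 18.00
      vertex 17.00 21.00 18.00
    endloop
  endfacet
  facet normal 0.0000 0.0000 1.0000
    outer loop
      vertex 0.00 0.00 18.00
      vertex 17.00 21.00 18.00
      vertex 0.00 21.00 18.00
    endloop
  endfacet
  facet normal 0.0000 -1.0000 0.0000
    outer loop
      vertex 0.00 0.00 0.00
      vertex 17.00 0.00 0.00
      vertex 17.00 0.00 18.00
    endloop
  endfacet
  facet normal 0.0000 -1.0000 0.0000
    outer loop
      vertex 0.00 0.00 0.00
      vertex 17.00 0.00 18.00
      vertex 0.00 0.00 18.00
    endloop
  endfacet
  facet normal 0.0000 1.0000 0.0000
    outer loop
      vertex 17.00 21.00 18.00
      vertex 17.00 21.00 0.00
      vertex 0.00 21.00 0.00
    endloop
  endfacet
  facet normal 0.0000 1.0000 0.0000
    outer loop
      vertex 0.00 21.00 18.00
      vertex 17.00 21.00 18.00
      vertex 0.00 21.00 0.00
    endloop
  endfacet
  facet normal -1.0000 0.0000 0.0000
    outer loop
      vertex 0.00 21.00 18.00
      vertex 0.00 21.00 0.00
      vertex 0.00 0.00 0.00
    endloop
  endfacet
  facet normal -1.0000 0.0000 0.0000
    outer loop
      vertex 0.00 0.00 18.00
      vertex 0.00 21.00 18.00
      vertex 0.00 0.00 0.00
    endloop
  endfacet
  facet normal 1.0000 0.0000 0.0000
    outer loop
      vertex 17.00 0.00 0.00
      vertex 17.00 21.00 0.00
      vertex 17.00 21.00 18.00
    endloop
  endfacet
  facet normal 1.0000 0.0000 0.0000
    outer loop
      vertex 17.00 0.00 0.00
      vertex 17.00 21.00 18.00
      vertex 17.00 0.00 18.00
    endloop
  endfacet
endsolid part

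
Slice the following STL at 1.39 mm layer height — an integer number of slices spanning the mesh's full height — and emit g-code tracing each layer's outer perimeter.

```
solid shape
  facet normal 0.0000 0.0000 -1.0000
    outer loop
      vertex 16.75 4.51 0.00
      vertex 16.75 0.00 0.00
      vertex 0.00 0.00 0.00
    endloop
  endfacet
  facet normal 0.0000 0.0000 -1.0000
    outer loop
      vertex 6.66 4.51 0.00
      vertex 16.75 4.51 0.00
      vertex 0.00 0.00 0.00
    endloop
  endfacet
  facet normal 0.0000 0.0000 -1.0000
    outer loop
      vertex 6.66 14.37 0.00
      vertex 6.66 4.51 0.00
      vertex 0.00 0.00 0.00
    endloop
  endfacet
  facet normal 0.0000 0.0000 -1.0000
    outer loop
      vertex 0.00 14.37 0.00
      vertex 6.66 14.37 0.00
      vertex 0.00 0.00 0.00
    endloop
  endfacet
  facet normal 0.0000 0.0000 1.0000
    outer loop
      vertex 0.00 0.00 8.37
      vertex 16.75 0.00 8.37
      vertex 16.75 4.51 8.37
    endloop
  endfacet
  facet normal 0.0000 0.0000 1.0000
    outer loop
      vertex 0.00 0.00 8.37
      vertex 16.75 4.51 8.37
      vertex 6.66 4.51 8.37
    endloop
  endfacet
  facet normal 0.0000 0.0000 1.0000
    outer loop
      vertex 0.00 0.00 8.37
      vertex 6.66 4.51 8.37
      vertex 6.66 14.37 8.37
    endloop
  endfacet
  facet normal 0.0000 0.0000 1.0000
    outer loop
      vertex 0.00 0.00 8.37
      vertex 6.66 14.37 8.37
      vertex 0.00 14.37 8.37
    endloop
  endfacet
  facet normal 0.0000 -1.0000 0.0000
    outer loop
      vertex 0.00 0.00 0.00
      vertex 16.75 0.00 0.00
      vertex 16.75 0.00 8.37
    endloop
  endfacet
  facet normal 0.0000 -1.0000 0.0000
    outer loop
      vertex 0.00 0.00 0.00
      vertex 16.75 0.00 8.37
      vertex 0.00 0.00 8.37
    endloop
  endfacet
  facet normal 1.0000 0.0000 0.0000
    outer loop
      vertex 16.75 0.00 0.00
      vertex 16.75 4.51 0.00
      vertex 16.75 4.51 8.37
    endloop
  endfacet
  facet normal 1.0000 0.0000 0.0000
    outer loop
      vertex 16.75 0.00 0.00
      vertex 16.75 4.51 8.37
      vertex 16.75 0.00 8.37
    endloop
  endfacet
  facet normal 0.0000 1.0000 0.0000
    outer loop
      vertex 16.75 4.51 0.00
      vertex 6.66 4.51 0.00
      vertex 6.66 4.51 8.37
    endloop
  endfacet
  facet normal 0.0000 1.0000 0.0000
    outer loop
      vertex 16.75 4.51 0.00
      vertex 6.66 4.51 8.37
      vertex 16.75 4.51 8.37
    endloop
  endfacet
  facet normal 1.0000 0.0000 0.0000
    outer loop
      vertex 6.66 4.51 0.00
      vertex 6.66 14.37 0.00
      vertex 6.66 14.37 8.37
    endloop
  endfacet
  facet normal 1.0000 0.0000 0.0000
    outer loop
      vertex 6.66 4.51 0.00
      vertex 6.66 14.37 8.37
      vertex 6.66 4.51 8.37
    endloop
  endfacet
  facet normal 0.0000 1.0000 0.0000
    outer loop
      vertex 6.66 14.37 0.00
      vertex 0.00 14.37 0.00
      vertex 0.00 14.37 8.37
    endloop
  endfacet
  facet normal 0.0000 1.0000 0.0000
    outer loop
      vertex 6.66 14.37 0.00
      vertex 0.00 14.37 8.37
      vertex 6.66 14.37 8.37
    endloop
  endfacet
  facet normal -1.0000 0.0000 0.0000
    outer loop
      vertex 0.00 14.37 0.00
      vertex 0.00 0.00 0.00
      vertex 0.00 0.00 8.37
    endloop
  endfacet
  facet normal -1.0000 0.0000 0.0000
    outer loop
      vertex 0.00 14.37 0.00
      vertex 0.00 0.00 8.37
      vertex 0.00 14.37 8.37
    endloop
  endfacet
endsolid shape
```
; perimeter-only toolpath
G21 ; units = mm
G90 ; absolute positioning
G28 ; home
; layer 1
G0 Z1.39
G0 X0.00 Y0.00
G1 X16.75 Y0.00
G1 X16.75 Y4.51
G1 X6.66 Y4.51
G1 X6.66 Y14.37
G1 X0.00 Y14.37
G1 X0.00 Y0.00
; layer 2
G0 Z2.79
G0 X0.00 Y0.00
G1 X16.75 Y0.00
G1 X16.75 Y4.51
G1 X6.66 Y4.51
G1 X6.66 Y14.37
G1 X0.00 Y14.37
G1 X0.00 Y0.00
; layer 3
G0 Z4.18
G0 X0.00 Y0.00
G1 X16.75 Y0.00
G1 X16.75 Y4.51
G1 X6.66 Y4.51
G1 X6.66 Y14.37
G1 X0.00 Y14.37
G1 X0.00 Y0.00
; layer 4
G0 Z5.58
G0 X0.00 Y0.00
G1 X16.75 Y0.00
G1 X16.75 Y4.51
G1 X6.66 Y4.51
G1 X6.66 Y14.37
G1 X0.00 Y14.37
G1 X0.00 Y0.00
; layer 5
G0 Z6.97
G0 X0.00 Y0.00
G1 X16.75 Y0.00
G1 X16.75 Y4.51
G1 X6.66 Y4.51
G1 X6.66 Y14.37
G1 X0.00 Y14.37
G1 X0.00 Y0.00
; layer 6
G0 Z8.37
G0 X0.00 Y0.00
G1 X16.75 Y0.00
G1 X16.75 Y4.51
G1 X6.66 Y4.51
G1 X6.66 Y14.37
G1 X0.00 Y14.37
G1 X0.00 Y0.00
M2 ; end

The solid is an L-shaped prism: outer 16.8 × 14.4 mm, arm thicknesses ≈ 4.51 mm (horizontal) and 6.66 mm (vertical), extruded 8.37 mm in z. Slicing at Δz = 1.39 mm — 6 equal slices spanning the solid's height, so layer i sits at z = i·h/6 — gives 6 non-empty perimeters. Each is a 6-segment closed polygon; G0 lifts to the layer z and rapids to the start vertex, then G1 traces the edges.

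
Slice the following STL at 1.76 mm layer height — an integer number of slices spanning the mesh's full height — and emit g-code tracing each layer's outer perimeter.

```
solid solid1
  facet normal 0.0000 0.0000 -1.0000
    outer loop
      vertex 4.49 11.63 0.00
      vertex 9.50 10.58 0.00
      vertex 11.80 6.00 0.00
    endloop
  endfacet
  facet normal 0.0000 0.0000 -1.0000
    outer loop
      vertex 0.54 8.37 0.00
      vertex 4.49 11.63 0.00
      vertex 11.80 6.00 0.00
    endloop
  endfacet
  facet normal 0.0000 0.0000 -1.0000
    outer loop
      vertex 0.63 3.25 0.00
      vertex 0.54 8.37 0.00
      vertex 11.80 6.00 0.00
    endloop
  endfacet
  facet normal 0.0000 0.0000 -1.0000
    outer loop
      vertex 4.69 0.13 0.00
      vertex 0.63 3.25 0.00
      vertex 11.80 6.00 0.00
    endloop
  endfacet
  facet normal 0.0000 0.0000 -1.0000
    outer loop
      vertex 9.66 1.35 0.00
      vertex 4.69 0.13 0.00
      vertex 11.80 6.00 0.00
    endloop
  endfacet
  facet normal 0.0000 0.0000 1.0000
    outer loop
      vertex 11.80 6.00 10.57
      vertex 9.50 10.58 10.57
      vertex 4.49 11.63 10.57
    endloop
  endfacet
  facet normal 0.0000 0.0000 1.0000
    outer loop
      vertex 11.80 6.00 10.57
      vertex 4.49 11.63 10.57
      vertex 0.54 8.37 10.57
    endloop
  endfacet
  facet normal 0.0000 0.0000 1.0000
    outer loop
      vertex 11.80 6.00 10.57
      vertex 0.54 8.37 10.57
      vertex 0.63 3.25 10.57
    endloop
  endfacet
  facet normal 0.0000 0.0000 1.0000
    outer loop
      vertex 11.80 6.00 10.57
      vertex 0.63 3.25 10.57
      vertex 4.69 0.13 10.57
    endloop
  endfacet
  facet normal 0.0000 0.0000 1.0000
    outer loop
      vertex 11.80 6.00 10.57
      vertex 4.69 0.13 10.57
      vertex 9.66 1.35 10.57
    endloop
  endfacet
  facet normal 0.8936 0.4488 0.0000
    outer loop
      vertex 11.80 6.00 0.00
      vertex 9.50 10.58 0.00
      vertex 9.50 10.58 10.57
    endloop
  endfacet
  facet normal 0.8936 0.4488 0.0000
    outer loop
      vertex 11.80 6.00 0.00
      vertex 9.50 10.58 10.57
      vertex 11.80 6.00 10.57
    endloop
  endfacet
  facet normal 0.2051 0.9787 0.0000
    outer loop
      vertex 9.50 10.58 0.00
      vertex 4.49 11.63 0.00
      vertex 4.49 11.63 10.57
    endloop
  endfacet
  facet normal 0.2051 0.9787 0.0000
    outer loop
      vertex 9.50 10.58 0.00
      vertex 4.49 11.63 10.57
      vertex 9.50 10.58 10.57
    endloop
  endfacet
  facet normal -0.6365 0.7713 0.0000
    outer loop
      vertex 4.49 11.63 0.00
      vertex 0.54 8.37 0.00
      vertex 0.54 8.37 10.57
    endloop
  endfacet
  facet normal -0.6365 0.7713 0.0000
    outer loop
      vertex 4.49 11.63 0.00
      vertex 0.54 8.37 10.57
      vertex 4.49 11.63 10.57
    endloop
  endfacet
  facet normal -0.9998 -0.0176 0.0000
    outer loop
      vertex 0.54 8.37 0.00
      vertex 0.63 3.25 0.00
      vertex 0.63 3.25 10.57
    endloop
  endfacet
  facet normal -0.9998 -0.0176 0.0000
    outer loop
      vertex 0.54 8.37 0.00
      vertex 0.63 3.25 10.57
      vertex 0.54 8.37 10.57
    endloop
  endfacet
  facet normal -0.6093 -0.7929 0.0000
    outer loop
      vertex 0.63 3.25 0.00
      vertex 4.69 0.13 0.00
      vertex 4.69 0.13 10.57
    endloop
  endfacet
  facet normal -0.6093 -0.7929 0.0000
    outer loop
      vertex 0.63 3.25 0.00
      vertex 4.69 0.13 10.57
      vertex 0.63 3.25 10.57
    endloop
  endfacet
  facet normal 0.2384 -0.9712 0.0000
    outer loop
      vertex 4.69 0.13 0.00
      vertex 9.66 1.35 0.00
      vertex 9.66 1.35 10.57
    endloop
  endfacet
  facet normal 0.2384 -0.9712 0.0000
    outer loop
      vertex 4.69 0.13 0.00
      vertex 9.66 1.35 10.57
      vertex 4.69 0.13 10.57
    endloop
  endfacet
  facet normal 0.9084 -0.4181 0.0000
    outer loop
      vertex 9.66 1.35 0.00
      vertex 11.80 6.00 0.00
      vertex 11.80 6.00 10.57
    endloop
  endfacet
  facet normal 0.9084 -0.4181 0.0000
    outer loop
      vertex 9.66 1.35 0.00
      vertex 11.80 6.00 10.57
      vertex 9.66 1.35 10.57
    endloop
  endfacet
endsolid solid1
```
; perimeter-only toolpath
G21 ; units = mm
G90 ; absolute positioning
G28 ; home
; layer 1
G0 Z1.76
G0 X11.80 Y6.00
G1 X9.50 Y10.58
G1 X4.49 Y11.63
G1 X0.54 Y8.37
G1 X0.63 Y3.25
G1 X4.69 Y0.13
G1 X9.66 Y1.35
G1 X11.80 Y6.00
; layer 2
G0 Z3.52
G0 X11.80 Y6.00
G1 X9.50 Y10.58
G1 X4.49 Y11.63
G1 X0.54 Y8.37
G1 X0.63 Y3.25
G1 X4.69 Y0.13
G1 X9.66 Y1.35
G1 X11.80 Y6.00
; layer 3
G0 Z5.29
G0 X11.80 Y6.00
G1 X9.50 Y10.58
G1 X4.49 Y11.63
G1 X0.54 Y8.37
G1 X0.63 Y3.25
G1 X4.69 Y0.13
G1 X9.66 Y1.35
G1 X11.80 Y6.00
; layer 4
G0 Z7.05
G0 X11.80 Y6.00
G1 X9.50 Y10.58
G1 X4.49 Y11.63
G1 X0.54 Y8.37
G1 X0.63 Y3.25
G1 X4.69 Y0.13
G1 X9.66 Y1.35
G1 X11.80 Y6.00
; layer 5
G0 Z8.81
G0 X11.80 Y6.00
G1 X9.50 Y10.58
G1 X4.49 Y11.63
G1 X0.54 Y8.37
G1 X0.63 Y3.25
G1 X4.69 Y0.13
G1 X9.66 Y1.35
G1 X11.80 Y6.00
; layer 6
G0 Z10.57
G0 X11.80 Y6.00
G1 X9.50 Y10.58
G1 X4.49 Y11.63
G1 X0.54 Y8.37
G1 X0.63 Y3.25
G1 X4.69 Y0.13
G1 X9.66 Y1.35
G1 X11.80 Y6.00
M2 ; end

The solid is a regular 7-sided prism (a cylinder approximated with 7 flat sides), circumscribed radius ≈ 5.9 mm, height ≈ 10.6 mm. Slicing at Δz = 1.76 mm — 6 equal slices spanning the solid's height, so layer i sits at z = i·h/6 — gives 6 non-empty perimeters. Each is a 7-segment closed polygon; G0 lifts to the layer z and rapids to the start vertex, then G1 traces the edges.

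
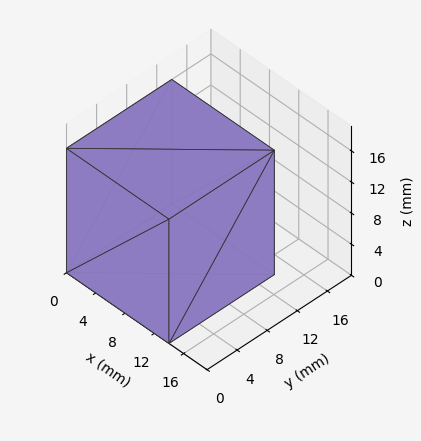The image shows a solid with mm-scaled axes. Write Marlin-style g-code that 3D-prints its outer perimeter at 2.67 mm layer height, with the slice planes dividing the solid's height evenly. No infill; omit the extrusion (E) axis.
Reading the render: the shape is a rectangular box, roughly 14 × 14 mm footprint and 16 mm tall (dimensions read to the nearest mm from the axis ticks). For the g-code, the solid's height is divided into equal slices at the stated Δz and each level perimeter traced with G1 moves after a G0 lift.

; perimeter-only toolpath
G21 ; units = mm
G90 ; absolute positioning
G28 ; home
; layer 1
G0 Z2.67
G0 X0.00 Y0.00
G1 X14.00 Y0.00
G1 X14.00 Y14.00
G1 X0.00 Y14.00
G1 X0.00 Y0.00
; layer 2
G0 Z5.33
G0 X0.00 Y0.00
G1 X14.00 Y0.00
G1 X14.00 Y14.00
G1 X0.00 Y14.00
G1 X0.00 Y0.00
; layer 3
G0 Z8.00
G0 X0.00 Y0.00
G1 X14.00 Y0.00
G1 X14.00 Y14.00
G1 X0.00 Y14.00
G1 X0.00 Y0.00
; layer 4
G0 Z10.67
G0 X0.00 Y0.00
G1 X14.00 Y0.00
G1 X14.00 Y14.00
G1 X0.00 Y14.00
G1 X0.00 Y0.00
; layer 5
G0 Z13.33
G0 X0.00 Y0.00
G1 X14.00 Y0.00
G1 X14.00 Y14.00
G1 X0.00 Y14.00
G1 X0.00 Y0.00
; layer 6
G0 Z16.00
G0 X0.00 Y0.00
G1 X14.00 Y0.00
G1 X14.00 Y14.00
G1 X0.00 Y14.00
G1 X0.00 Y0.00
M2 ; end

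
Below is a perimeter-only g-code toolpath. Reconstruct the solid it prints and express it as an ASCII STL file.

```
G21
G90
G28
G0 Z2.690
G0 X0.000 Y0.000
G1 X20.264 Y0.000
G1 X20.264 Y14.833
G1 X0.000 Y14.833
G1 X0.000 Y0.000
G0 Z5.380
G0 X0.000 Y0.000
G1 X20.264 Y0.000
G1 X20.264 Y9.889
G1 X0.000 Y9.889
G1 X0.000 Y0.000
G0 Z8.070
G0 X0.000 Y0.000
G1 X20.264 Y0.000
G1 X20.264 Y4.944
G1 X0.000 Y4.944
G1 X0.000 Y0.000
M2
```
solid part
  facet normal 0.0000 0.0000 -1.0000
    outer loop
      vertex 20.264 19.777 0.000
      vertex 20.264 0.000 0.000
      vertex 0.000 0.000 0.000
    endloop
  endfacet
  facet normal 0.0000 0.0000 -1.0000
    outer loop
      vertex 0.000 19.777 0.000
      vertex 20.264 19.777 0.000
      vertex 0.000 0.000 0.000
    endloop
  endfacet
  facet normal 0.0000 -1.0000 0.0000
    outer loop
      vertex 0.000 0.000 0.000
      vertex 20.264 0.000 0.000
      vertex 20.264 0.000 10.760
    endloop
  endfacet
  facet normal 0.0000 -1.0000 0.0000
    outer loop
      vertex 0.000 0.000 0.000
      vertex 20.264 0.000 10.760
      vertex 0.000 0.000 10.760
    endloop
  endfacet
  facet normal 0.0000 0.4779 0.8784
    outer loop
      vertex 0.000 0.000 10.760
      vertex 20.264 0.000 10.760
      vertex 20.264 19.777 0.000
    endloop
  endfacet
  facet normal 0.0000 0.4779 0.8784
    outer loop
      vertex 0.000 0.000 10.760
      vertex 20.264 19.777 0.000
      vertex 0.000 19.777 0.000
    endloop
  endfacet
  facet normal -1.0000 0.0000 0.0000
    outer loop
      vertex 0.000 0.000 10.760
      vertex 0.000 19.777 0.000
      vertex 0.000 0.000 0.000
    endloop
  endfacet
  facet normal 1.0000 0.0000 0.0000
    outer loop
      vertex 20.264 0.000 0.000
      vertex 20.264 19.777 0.000
      vertex 20.264 0.000 10.760
    endloop
  endfacet
endsolid part

The G0 Z moves step by Δz≈2.690 mm. The G1 loops shrink linearly with z, so the solid tapers from its base footprint up to z≈10.8. Closing with a flat bottom cap and the tapered top and triangulating gives 8 facets — a wedge (ramp): 20.3 × 19.8 mm base, rising to 10.8 mm along the y=0 edge and sloping linearly to z=0 at y=19.8.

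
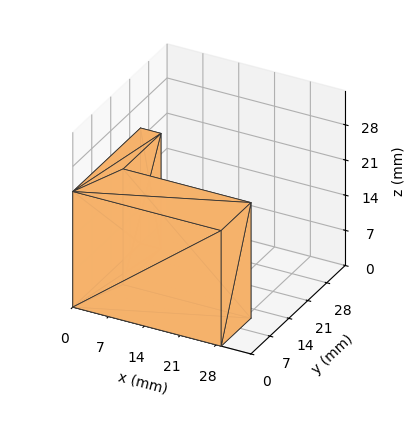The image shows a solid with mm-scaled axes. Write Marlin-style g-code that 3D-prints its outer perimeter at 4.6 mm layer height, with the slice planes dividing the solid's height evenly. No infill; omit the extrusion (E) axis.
Reading the render: the shape is an L-shaped prism: outer 29 × 25 mm, arm thicknesses ≈ 11 mm (horizontal) and 4 mm (vertical), extruded 23 mm in z (dimensions read to the nearest mm from the axis ticks). For the g-code, the solid's height is divided into equal slices at the stated Δz and each level perimeter traced with G1 moves after a G0 lift.

; perimeter-only toolpath
G21 ; units = mm
G90 ; absolute positioning
G28 ; home
; layer 1
G0 Z4.6
G0 X0.0 Y0.0
G1 X29.0 Y0.0
G1 X29.0 Y11.0
G1 X4.0 Y11.0
G1 X4.0 Y25.0
G1 X0.0 Y25.0
G1 X0.0 Y0.0
; layer 2
G0 Z9.2
G0 X0.0 Y0.0
G1 X29.0 Y0.0
G1 X29.0 Y11.0
G1 X4.0 Y11.0
G1 X4.0 Y25.0
G1 X0.0 Y25.0
G1 X0.0 Y0.0
; layer 3
G0 Z13.8
G0 X0.0 Y0.0
G1 X29.0 Y0.0
G1 X29.0 Y11.0
G1 X4.0 Y11.0
G1 X4.0 Y25.0
G1 X0.0 Y25.0
G1 X0.0 Y0.0
; layer 4
G0 Z18.4
G0 X0.0 Y0.0
G1 X29.0 Y0.0
G1 X29.0 Y11.0
G1 X4.0 Y11.0
G1 X4.0 Y25.0
G1 X0.0 Y25.0
G1 X0.0 Y0.0
; layer 5
G0 Z23.0
G0 X0.0 Y0.0
G1 X29.0 Y0.0
G1 X29.0 Y11.0
G1 X4.0 Y11.0
G1 X4.0 Y25.0
G1 X0.0 Y25.0
G1 X0.0 Y0.0
M2 ; end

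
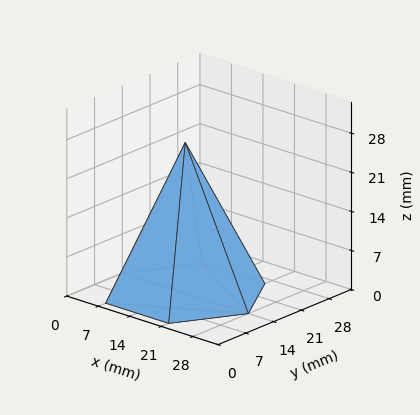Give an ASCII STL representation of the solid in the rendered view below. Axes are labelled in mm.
Reading the render: the shape is a regular 6-sided pyramid, base circumscribed radius ≈ 14 mm, apex at z ≈ 27 mm (dimensions read to the nearest mm from the axis ticks). For the STL, each face is triangulated and given an outward normal.

solid part
  facet normal 0.0000 0.0000 -1.0000
    outer loop
      vertex 7.000 26.124 0.000
      vertex 21.000 26.124 0.000
      vertex 28.000 14.000 0.000
    endloop
  endfacet
  facet normal 0.0000 0.0000 -1.0000
    outer loop
      vertex 0.000 14.000 0.000
      vertex 7.000 26.124 0.000
      vertex 28.000 14.000 0.000
    endloop
  endfacet
  facet normal 0.0000 0.0000 -1.0000
    outer loop
      vertex 7.000 1.876 0.000
      vertex 0.000 14.000 0.000
      vertex 28.000 14.000 0.000
    endloop
  endfacet
  facet normal 0.0000 0.0000 -1.0000
    outer loop
      vertex 21.000 1.876 0.000
      vertex 7.000 1.876 0.000
      vertex 28.000 14.000 0.000
    endloop
  endfacet
  facet normal 0.7900 0.4561 0.4096
    outer loop
      vertex 28.000 14.000 0.000
      vertex 21.000 26.124 0.000
      vertex 14.000 14.000 27.000
    endloop
  endfacet
  facet normal 0.0000 0.9122 0.4096
    outer loop
      vertex 21.000 26.124 0.000
      vertex 7.000 26.124 0.000
      vertex 14.000 14.000 27.000
    endloop
  endfacet
  facet normal -0.7900 0.4561 0.4096
    outer loop
      vertex 7.000 26.124 0.000
      vertex 0.000 14.000 0.000
      vertex 14.000 14.000 27.000
    endloop
  endfacet
  facet normal -0.7900 -0.4561 0.4096
    outer loop
      vertex 0.000 14.000 0.000
      vertex 7.000 1.876 0.000
      vertex 14.000 14.000 27.000
    endloop
  endfacet
  facet normal 0.0000 -0.9122 0.4096
    outer loop
      vertex 7.000 1.876 0.000
      vertex 21.000 1.876 0.000
      vertex 14.000 14.000 27.000
    endloop
  endfacet
  facet normal 0.7900 -0.4561 0.4096
    outer loop
      vertex 21.000 1.876 0.000
      vertex 28.000 14.000 0.000
      vertex 14.000 14.000 27.000
    endloop
  endfacet
endsolid part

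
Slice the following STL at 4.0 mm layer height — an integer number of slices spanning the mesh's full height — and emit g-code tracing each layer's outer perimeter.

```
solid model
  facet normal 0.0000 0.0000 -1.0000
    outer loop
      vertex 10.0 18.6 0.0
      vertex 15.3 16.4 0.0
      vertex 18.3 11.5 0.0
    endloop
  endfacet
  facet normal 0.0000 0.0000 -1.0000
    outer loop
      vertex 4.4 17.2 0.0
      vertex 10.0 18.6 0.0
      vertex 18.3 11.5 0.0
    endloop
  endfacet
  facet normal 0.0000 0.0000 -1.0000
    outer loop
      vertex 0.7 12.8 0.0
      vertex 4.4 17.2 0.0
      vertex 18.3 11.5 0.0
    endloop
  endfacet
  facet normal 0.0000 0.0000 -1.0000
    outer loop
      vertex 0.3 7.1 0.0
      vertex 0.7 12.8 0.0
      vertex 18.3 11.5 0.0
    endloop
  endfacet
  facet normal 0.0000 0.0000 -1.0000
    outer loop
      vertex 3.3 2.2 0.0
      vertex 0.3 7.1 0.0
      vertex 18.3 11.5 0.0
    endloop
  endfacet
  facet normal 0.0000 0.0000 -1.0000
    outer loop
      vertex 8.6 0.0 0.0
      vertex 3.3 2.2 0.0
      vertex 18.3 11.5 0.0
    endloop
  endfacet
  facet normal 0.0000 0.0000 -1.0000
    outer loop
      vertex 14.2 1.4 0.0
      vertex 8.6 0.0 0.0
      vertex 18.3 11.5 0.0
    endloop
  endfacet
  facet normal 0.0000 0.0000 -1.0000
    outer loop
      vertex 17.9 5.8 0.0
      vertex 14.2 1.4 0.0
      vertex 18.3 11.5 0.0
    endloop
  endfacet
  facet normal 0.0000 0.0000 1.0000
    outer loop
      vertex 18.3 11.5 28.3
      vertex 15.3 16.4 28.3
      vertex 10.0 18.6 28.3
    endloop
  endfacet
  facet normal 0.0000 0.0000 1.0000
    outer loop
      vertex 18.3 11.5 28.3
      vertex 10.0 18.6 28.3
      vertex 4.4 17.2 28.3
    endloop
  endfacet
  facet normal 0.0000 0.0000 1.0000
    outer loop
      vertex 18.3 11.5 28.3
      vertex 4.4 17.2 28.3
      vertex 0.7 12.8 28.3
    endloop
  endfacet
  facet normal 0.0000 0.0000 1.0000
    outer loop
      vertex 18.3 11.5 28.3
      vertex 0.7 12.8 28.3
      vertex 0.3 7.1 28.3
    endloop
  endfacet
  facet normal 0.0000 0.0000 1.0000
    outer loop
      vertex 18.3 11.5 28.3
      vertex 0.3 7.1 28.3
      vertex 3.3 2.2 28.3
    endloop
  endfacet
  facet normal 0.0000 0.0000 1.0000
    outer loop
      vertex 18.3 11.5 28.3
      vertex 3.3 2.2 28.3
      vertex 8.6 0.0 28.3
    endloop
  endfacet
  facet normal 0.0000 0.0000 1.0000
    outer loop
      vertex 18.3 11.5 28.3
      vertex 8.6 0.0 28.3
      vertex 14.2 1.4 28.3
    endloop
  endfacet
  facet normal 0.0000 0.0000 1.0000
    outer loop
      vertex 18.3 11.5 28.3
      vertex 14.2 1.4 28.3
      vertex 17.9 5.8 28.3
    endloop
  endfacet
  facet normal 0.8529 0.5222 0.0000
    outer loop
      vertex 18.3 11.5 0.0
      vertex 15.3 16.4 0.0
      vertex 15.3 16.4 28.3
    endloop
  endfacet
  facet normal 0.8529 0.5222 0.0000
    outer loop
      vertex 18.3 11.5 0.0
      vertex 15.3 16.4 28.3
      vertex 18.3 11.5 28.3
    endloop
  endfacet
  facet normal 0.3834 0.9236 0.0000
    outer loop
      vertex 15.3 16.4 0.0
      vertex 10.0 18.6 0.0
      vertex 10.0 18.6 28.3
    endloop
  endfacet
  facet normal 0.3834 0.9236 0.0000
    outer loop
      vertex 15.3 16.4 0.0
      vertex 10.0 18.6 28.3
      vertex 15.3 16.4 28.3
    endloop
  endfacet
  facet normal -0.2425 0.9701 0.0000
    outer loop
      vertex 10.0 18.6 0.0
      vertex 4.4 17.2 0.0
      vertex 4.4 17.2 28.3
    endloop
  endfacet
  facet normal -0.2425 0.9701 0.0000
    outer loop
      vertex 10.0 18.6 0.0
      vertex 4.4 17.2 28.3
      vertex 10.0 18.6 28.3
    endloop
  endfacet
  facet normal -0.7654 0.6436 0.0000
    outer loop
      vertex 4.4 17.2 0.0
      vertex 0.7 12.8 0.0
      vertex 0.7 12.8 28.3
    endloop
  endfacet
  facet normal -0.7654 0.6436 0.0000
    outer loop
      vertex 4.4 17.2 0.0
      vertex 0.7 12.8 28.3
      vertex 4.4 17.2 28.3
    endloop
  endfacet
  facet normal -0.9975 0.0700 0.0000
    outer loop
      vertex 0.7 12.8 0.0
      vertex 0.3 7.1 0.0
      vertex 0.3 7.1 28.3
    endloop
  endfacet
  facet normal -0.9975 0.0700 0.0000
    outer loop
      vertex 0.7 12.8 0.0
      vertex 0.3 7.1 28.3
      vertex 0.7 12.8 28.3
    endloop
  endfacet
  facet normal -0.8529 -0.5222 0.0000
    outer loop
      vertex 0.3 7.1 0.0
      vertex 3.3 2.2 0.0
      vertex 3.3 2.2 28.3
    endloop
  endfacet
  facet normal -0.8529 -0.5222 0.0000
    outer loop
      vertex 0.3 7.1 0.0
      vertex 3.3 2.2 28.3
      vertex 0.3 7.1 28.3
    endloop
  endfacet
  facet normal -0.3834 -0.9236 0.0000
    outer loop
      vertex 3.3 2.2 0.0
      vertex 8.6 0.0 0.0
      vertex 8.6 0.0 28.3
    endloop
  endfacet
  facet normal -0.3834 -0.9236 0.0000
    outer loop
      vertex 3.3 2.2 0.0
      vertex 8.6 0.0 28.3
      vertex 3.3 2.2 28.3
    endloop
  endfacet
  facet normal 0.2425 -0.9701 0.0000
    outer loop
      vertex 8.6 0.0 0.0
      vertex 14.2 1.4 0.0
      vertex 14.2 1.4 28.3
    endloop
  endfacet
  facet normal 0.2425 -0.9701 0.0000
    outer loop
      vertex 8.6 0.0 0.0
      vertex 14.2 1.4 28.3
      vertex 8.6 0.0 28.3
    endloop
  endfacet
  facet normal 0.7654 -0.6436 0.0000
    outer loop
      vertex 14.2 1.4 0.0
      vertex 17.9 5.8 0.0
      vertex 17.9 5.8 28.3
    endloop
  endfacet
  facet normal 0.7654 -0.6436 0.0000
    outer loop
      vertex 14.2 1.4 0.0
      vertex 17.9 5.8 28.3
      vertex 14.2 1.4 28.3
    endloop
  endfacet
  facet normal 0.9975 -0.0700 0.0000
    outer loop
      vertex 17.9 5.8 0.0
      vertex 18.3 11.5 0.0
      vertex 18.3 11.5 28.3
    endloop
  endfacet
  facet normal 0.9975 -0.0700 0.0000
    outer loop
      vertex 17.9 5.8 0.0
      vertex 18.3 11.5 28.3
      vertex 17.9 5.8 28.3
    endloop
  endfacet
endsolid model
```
; perimeter-only toolpath
G21 ; units = mm
G90 ; absolute positioning
G28 ; home
; layer 1
G0 Z4.0
G0 X18.3 Y11.5
G1 X15.3 Y16.4
G1 X10.0 Y18.6
G1 X4.4 Y17.2
G1 X0.7 Y12.8
G1 X0.3 Y7.1
G1 X3.3 Y2.2
G1 X8.6 Y0.0
G1 X14.2 Y1.4
G1 X17.9 Y5.8
G1 X18.3 Y11.5
; layer 2
G0 Z8.1
G0 X18.3 Y11.5
G1 X15.3 Y16.4
G1 X10.0 Y18.6
G1 X4.4 Y17.2
G1 X0.7 Y12.8
G1 X0.3 Y7.1
G1 X3.3 Y2.2
G1 X8.6 Y0.0
G1 X14.2 Y1.4
G1 X17.9 Y5.8
G1 X18.3 Y11.5
; layer 3
G0 Z12.1
G0 X18.3 Y11.5
G1 X15.3 Y16.4
G1 X10.0 Y18.6
G1 X4.4 Y17.2
G1 X0.7 Y12.8
G1 X0.3 Y7.1
G1 X3.3 Y2.2
G1 X8.6 Y0.0
G1 X14.2 Y1.4
G1 X17.9 Y5.8
G1 X18.3 Y11.5
; layer 4
G0 Z16.2
G0 X18.3 Y11.5
G1 X15.3 Y16.4
G1 X10.0 Y18.6
G1 X4.4 Y17.2
G1 X0.7 Y12.8
G1 X0.3 Y7.1
G1 X3.3 Y2.2
G1 X8.6 Y0.0
G1 X14.2 Y1.4
G1 X17.9 Y5.8
G1 X18.3 Y11.5
; layer 5
G0 Z20.2
G0 X18.3 Y11.5
G1 X15.3 Y16.4
G1 X10.0 Y18.6
G1 X4.4 Y17.2
G1 X0.7 Y12.8
G1 X0.3 Y7.1
G1 X3.3 Y2.2
G1 X8.6 Y0.0
G1 X14.2 Y1.4
G1 X17.9 Y5.8
G1 X18.3 Y11.5
; layer 6
G0 Z24.3
G0 X18.3 Y11.5
G1 X15.3 Y16.4
G1 X10.0 Y18.6
G1 X4.4 Y17.2
G1 X0.7 Y12.8
G1 X0.3 Y7.1
G1 X3.3 Y2.2
G1 X8.6 Y0.0
G1 X14.2 Y1.4
G1 X17.9 Y5.8
G1 X18.3 Y11.5
; layer 7
G0 Z28.3
G0 X18.3 Y11.5
G1 X15.3 Y16.4
G1 X10.0 Y18.6
G1 X4.4 Y17.2
G1 X0.7 Y12.8
G1 X0.3 Y7.1
G1 X3.3 Y2.2
G1 X8.6 Y0.0
G1 X14.2 Y1.4
G1 X17.9 Y5.8
G1 X18.3 Y11.5
M2 ; end

The solid is a regular 10-sided prism (a cylinder approximated with 10 flat sides), circumscribed radius ≈ 9.3 mm, height ≈ 28.3 mm. Slicing at Δz = 4.0 mm — 7 equal slices spanning the solid's height, so layer i sits at z = i·h/7 — gives 7 non-empty perimeters. Each is a 10-segment closed polygon; G0 lifts to the layer z and rapids to the start vertex, then G1 traces the edges.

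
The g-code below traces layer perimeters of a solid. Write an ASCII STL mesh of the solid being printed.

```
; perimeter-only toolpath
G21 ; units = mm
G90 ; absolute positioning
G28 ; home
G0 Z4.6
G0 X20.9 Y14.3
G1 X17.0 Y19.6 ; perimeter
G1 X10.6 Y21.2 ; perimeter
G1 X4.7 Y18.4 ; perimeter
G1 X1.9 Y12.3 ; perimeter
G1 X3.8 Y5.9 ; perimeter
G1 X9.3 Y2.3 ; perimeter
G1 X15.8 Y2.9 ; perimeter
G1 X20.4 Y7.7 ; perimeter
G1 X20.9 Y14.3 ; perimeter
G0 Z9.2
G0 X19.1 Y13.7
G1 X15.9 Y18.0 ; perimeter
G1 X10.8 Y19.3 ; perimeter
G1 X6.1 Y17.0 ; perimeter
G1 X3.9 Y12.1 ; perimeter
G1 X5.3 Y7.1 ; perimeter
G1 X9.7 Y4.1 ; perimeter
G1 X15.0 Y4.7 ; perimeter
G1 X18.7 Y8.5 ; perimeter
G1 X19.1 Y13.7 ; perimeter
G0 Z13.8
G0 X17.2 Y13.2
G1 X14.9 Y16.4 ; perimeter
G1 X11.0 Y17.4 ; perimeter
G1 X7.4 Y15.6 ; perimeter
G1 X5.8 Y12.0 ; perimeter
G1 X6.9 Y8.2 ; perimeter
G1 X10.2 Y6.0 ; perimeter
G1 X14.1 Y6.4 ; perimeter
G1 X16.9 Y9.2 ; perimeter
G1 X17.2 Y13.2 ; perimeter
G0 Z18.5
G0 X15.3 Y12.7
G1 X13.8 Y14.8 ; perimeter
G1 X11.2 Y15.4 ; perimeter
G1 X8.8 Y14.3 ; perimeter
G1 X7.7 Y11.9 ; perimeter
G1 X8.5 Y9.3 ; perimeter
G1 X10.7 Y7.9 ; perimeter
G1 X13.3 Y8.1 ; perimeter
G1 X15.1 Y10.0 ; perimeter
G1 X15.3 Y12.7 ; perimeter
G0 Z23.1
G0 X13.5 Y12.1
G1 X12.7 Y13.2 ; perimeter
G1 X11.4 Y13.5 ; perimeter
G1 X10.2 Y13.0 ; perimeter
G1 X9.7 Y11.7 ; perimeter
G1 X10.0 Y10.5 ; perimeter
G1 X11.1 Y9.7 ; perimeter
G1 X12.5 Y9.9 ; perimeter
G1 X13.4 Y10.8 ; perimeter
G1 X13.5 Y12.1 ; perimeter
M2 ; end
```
solid part
  facet normal 0.0000 0.0000 -1.0000
    outer loop
      vertex 10.4 23.1 0.0
      vertex 18.1 21.2 0.0
      vertex 22.8 14.8 0.0
    endloop
  endfacet
  facet normal 0.0000 0.0000 -1.0000
    outer loop
      vertex 3.3 19.7 0.0
      vertex 10.4 23.1 0.0
      vertex 22.8 14.8 0.0
    endloop
  endfacet
  facet normal 0.0000 0.0000 -1.0000
    outer loop
      vertex 0.0 12.4 0.0
      vertex 3.3 19.7 0.0
      vertex 22.8 14.8 0.0
    endloop
  endfacet
  facet normal 0.0000 0.0000 -1.0000
    outer loop
      vertex 2.2 4.8 0.0
      vertex 0.0 12.4 0.0
      vertex 22.8 14.8 0.0
    endloop
  endfacet
  facet normal 0.0000 0.0000 -1.0000
    outer loop
      vertex 8.8 0.4 0.0
      vertex 2.2 4.8 0.0
      vertex 22.8 14.8 0.0
    endloop
  endfacet
  facet normal 0.0000 0.0000 -1.0000
    outer loop
      vertex 16.7 1.2 0.0
      vertex 8.8 0.4 0.0
      vertex 22.8 14.8 0.0
    endloop
  endfacet
  facet normal 0.0000 0.0000 -1.0000
    outer loop
      vertex 22.2 6.9 0.0
      vertex 16.7 1.2 0.0
      vertex 22.8 14.8 0.0
    endloop
  endfacet
  facet normal 0.7498 0.5507 0.3668
    outer loop
      vertex 22.8 14.8 0.0
      vertex 18.1 21.2 0.0
      vertex 11.6 11.6 27.7
    endloop
  endfacet
  facet normal 0.2230 0.9037 0.3655
    outer loop
      vertex 18.1 21.2 0.0
      vertex 10.4 23.1 0.0
      vertex 11.6 11.6 27.7
    endloop
  endfacet
  facet normal -0.4020 0.8394 0.3659
    outer loop
      vertex 10.4 23.1 0.0
      vertex 3.3 19.7 0.0
      vertex 11.6 11.6 27.7
    endloop
  endfacet
  facet normal -0.8479 0.3833 0.3662
    outer loop
      vertex 3.3 19.7 0.0
      vertex 0.0 12.4 0.0
      vertex 11.6 11.6 27.7
    endloop
  endfacet
  facet normal -0.8936 -0.2587 0.3668
    outer loop
      vertex 0.0 12.4 0.0
      vertex 2.2 4.8 0.0
      vertex 11.6 11.6 27.7
    endloop
  endfacet
  facet normal -0.5164 -0.7745 0.3654
    outer loop
      vertex 2.2 4.8 0.0
      vertex 8.8 0.4 0.0
      vertex 11.6 11.6 27.7
    endloop
  endfacet
  facet normal 0.0938 -0.9263 0.3650
    outer loop
      vertex 8.8 0.4 0.0
      vertex 16.7 1.2 0.0
      vertex 11.6 11.6 27.7
    endloop
  endfacet
  facet normal 0.6697 -0.6462 0.3659
    outer loop
      vertex 16.7 1.2 0.0
      vertex 22.2 6.9 0.0
      vertex 11.6 11.6 27.7
    endloop
  endfacet
  facet normal 0.9276 -0.0704 0.3669
    outer loop
      vertex 22.2 6.9 0.0
      vertex 22.8 14.8 0.0
      vertex 11.6 11.6 27.7
    endloop
  endfacet
endsolid part

The G0 Z moves step by Δz≈4.6 mm. The G1 loops shrink linearly with z, so the solid tapers from its base footprint up to z≈27.7. Closing with a flat bottom cap and the tapered top and triangulating gives 16 facets — a regular 9-sided pyramid, base circumscribed radius ≈ 11.6 mm, apex at z ≈ 27.7 mm.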